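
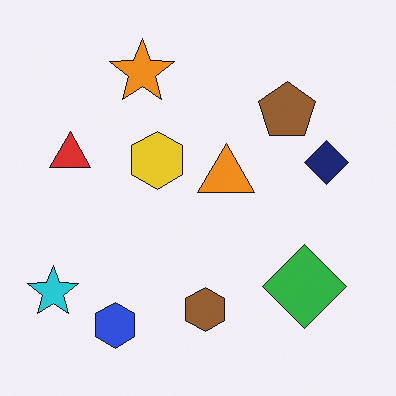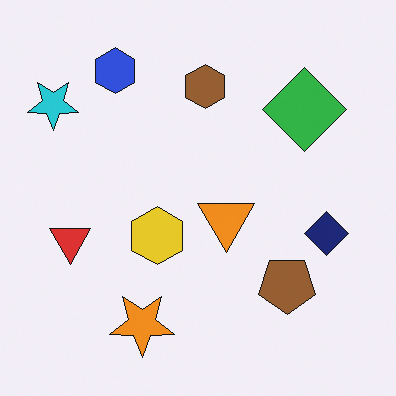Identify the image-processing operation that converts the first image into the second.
The image was flipped vertically (top ↔ bottom).

The blue hexagon is in the bottom-left of the first image and the top-left of the second — shapes on opposite sides of the horizontal midline have swapped in a mirror flip.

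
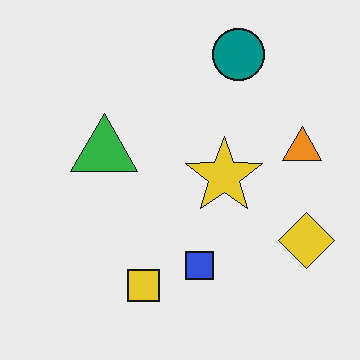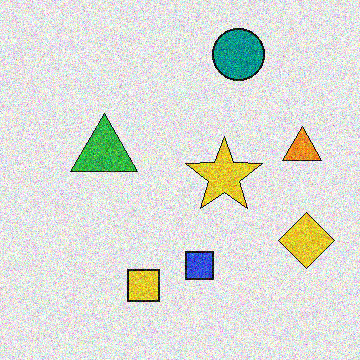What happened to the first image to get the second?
Degraded with a thick layer of grain.

Random speckle covers the whole image, including the flat background.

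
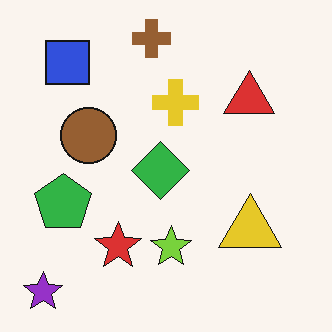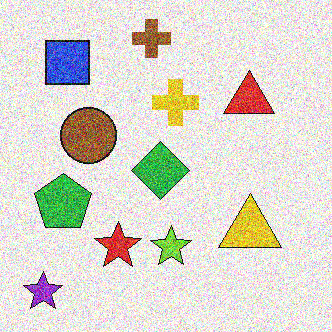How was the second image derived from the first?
Degraded with heavy additive noise.

Random speckle covers the whole image, including the flat background.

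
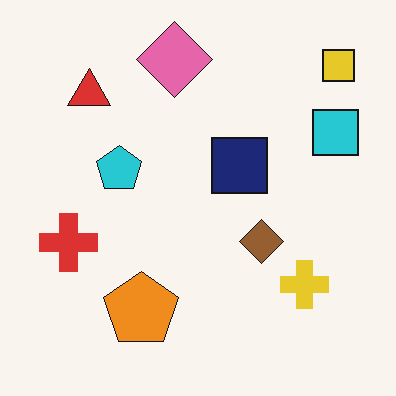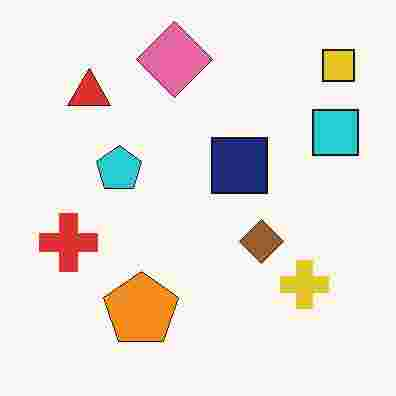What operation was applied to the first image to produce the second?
Heavily JPEG-compressed with obvious blocking artifacts.

Blocky 8×8 compression artifacts appear around shape edges and the flat background shows ringing — characteristic JPEG degradation.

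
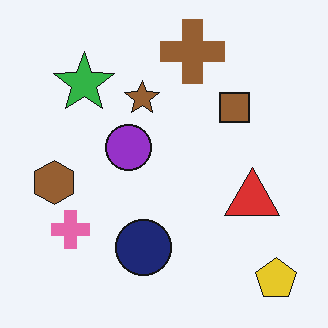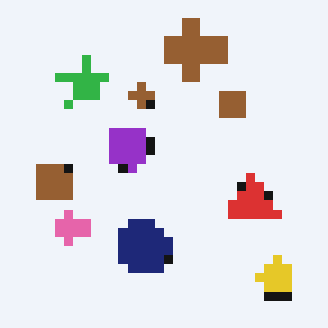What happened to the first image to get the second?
The image was coarsely pixelated.

Shapes are reduced to large square blocks; fine edges and outlines are lost — a downscale-then-upscale (mosaic) effect.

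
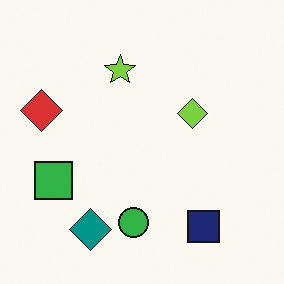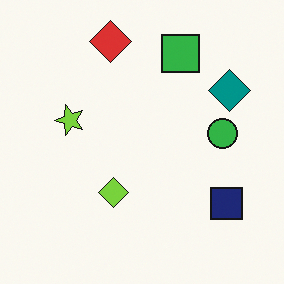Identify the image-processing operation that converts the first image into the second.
The transformation is: transposed (reflected across the top-left ↔ bottom-right diagonal).

Shapes have swapped their row and column positions — what was in the top-right is now in the bottom-left — a diagonal reflection.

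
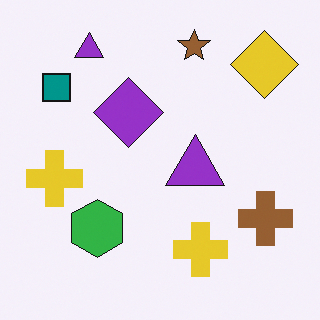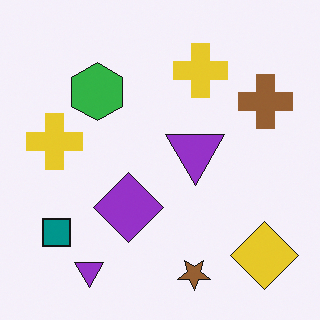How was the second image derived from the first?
The transformation is: flipped vertically (top ↔ bottom).

The brown star is in the top of the first image and the bottom of the second — shapes on opposite sides of the horizontal midline have swapped in a mirror flip.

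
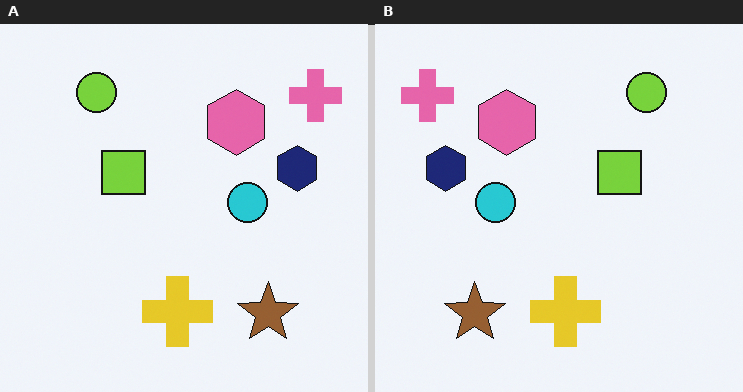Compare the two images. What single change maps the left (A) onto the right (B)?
This is the original image flipped horizontally (left ↔ right).

The pink cross is in the top-right of the left (A) image and the top-left of the right (B) — shapes on opposite sides of the vertical midline have swapped in a mirror flip.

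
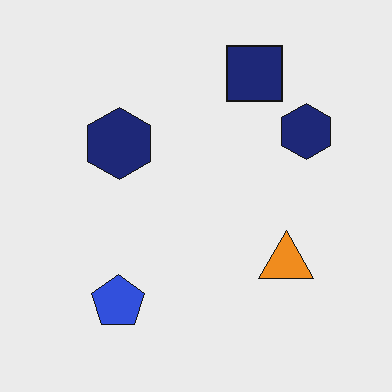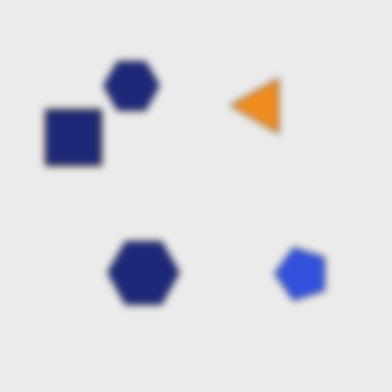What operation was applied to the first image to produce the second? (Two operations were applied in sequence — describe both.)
This is the original image rotated 90° counter-clockwise, then noticeably gaussian-blurred.

The navy square sits in the top of the first image and the left of the second — consistent with a whole-image 90° counter-clockwise rotation. Shape edges and outlines are uniformly softened across the whole image.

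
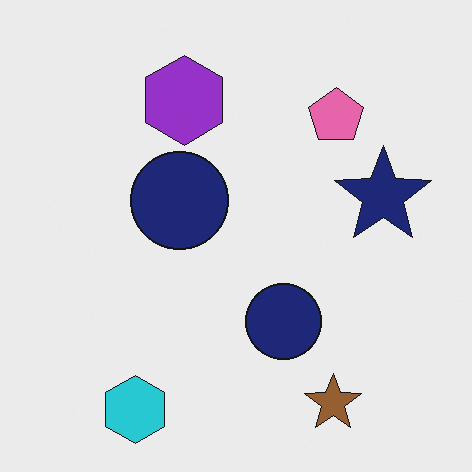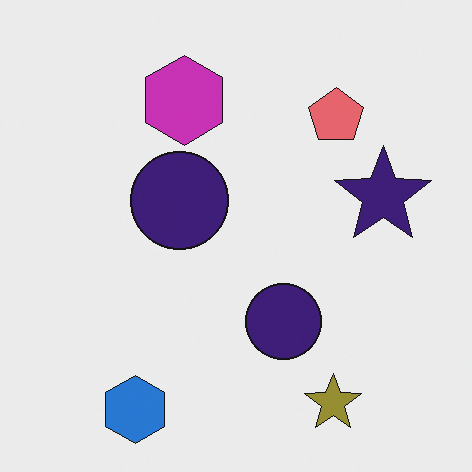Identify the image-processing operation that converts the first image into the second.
The image was hue-shifted slightly.

Every shape's color has rotated by the same amount around the hue wheel — a uniform hue shift.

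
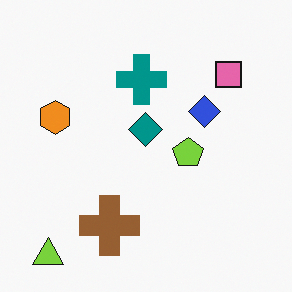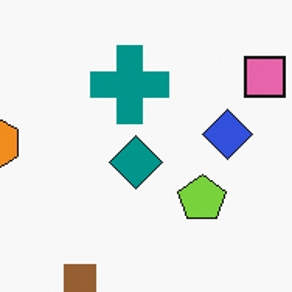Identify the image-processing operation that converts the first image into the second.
The second image is the first cropped to a modestly smaller region and rescaled.

The visible shapes are larger and the field of view is narrower; shapes near the original edges may be partly or wholly outside the frame — a crop-and-rescale.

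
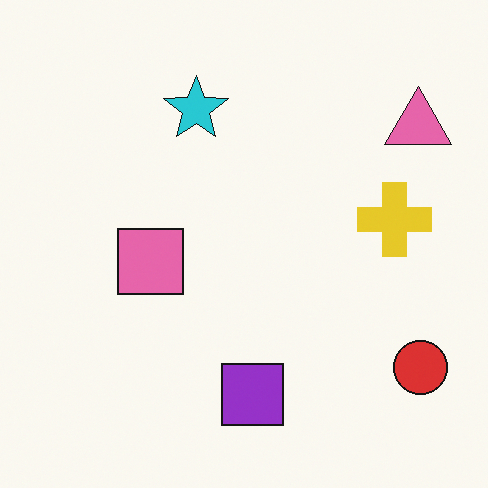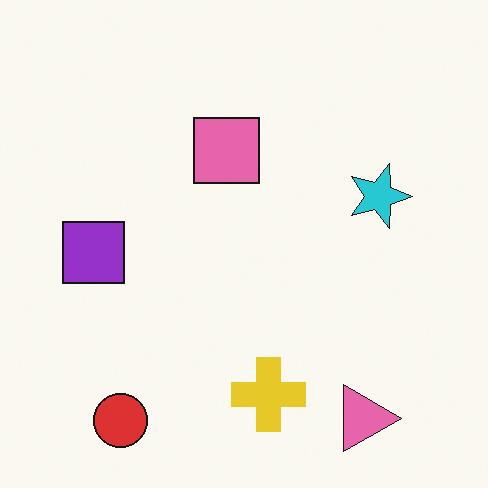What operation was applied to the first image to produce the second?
Rotated 90° clockwise.

The red circle sits in the bottom-right of the first image and the bottom-left of the second — consistent with a whole-image 90° clockwise rotation.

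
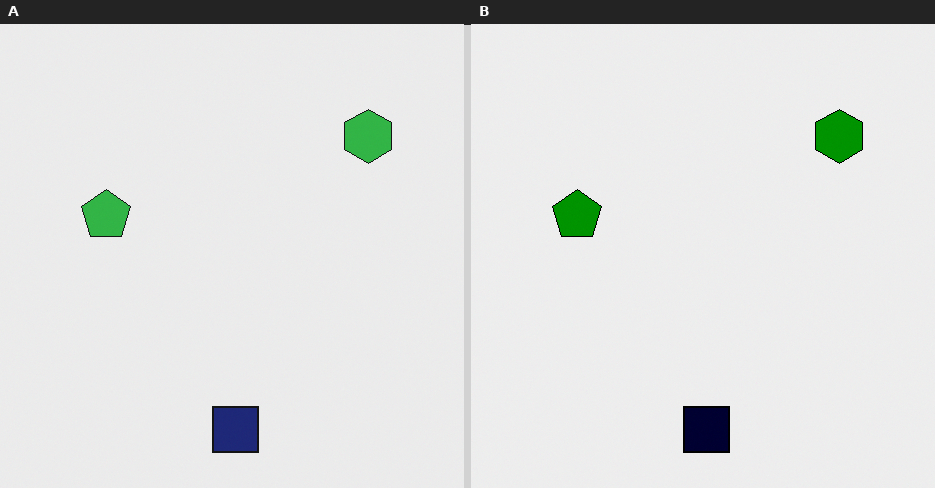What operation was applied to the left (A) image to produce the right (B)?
The right (B) image is the left (A) boosted in contrast.

Tones are pushed away from mid-grey across the whole image — a global contrast change.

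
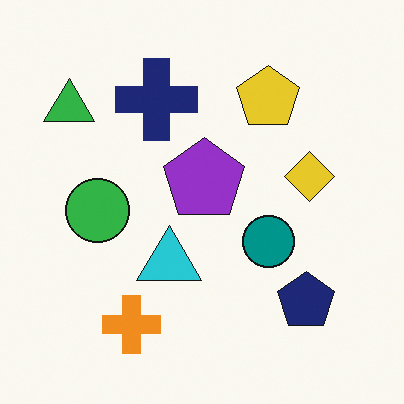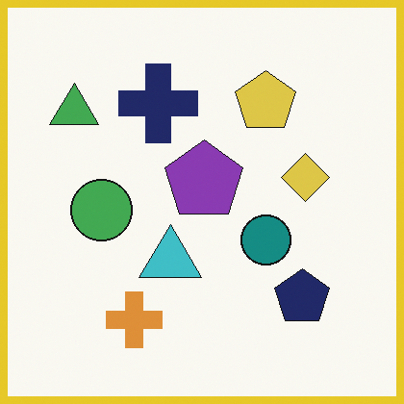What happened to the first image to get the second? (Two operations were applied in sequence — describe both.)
The second image is the first slightly desaturated, then framed with a yellow border.

All colors are more muted and greyish — a global saturation change. A solid yellow frame runs around the edge of the second image, with the content slightly shrunk inside it.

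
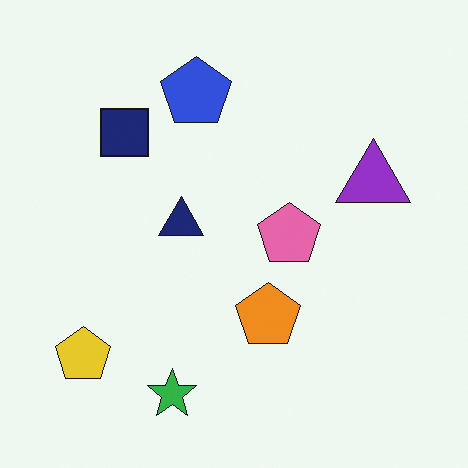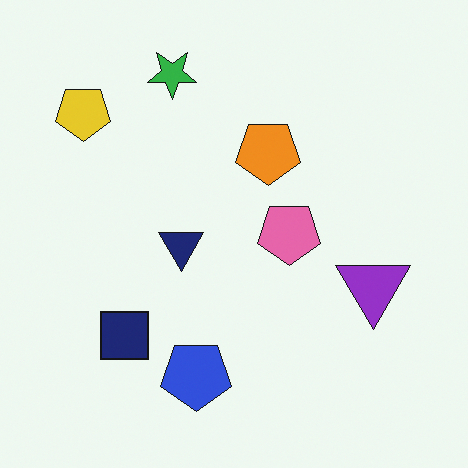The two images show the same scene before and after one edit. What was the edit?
The second image is the first flipped vertically (top ↔ bottom).

The green star is in the bottom of the first image and the top of the second — shapes on opposite sides of the horizontal midline have swapped in a mirror flip.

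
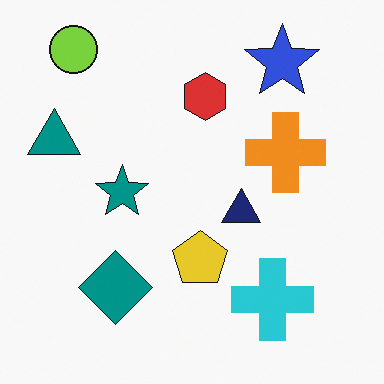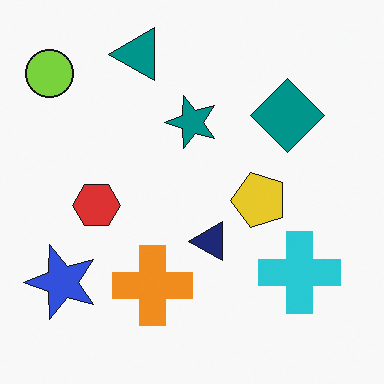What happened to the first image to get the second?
The transformation is: transposed (reflected across the top-left ↔ bottom-right diagonal).

Shapes have swapped their row and column positions — what was in the top-right is now in the bottom-left — a diagonal reflection.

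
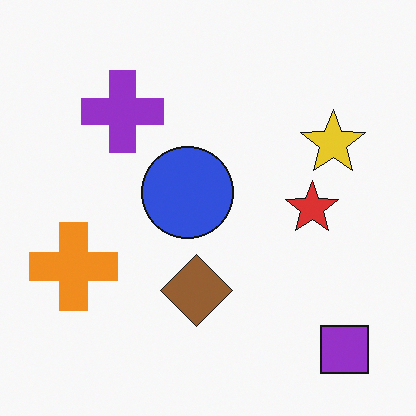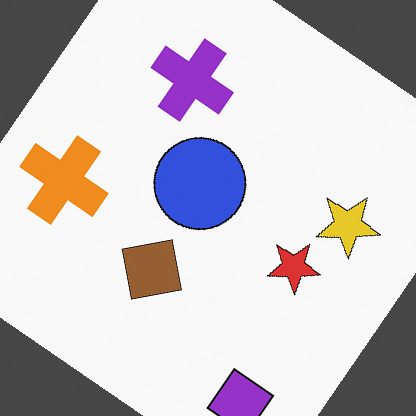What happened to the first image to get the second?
The transformation is: rotated clockwise by a large amount — several tens of degrees.

Every shape is tilted by the same angle and the image corners show triangular fill wedges — a whole-image rotation by a non-right angle.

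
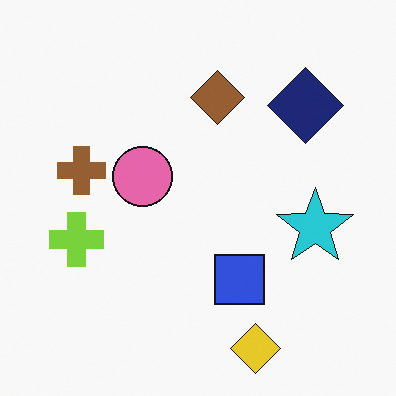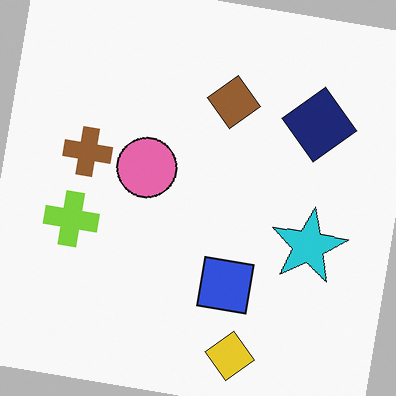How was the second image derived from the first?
It was rotated clockwise by a few degrees.

Every shape is tilted by the same angle and the image corners show triangular fill wedges — a whole-image rotation by a non-right angle.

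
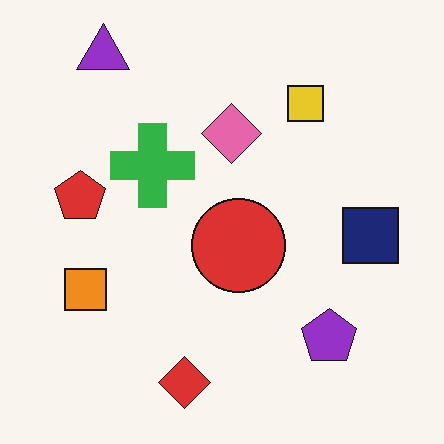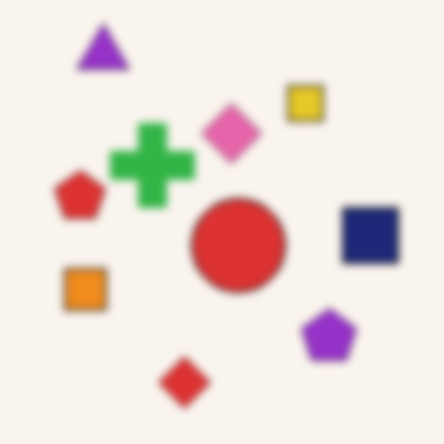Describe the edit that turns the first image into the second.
It was noticeably gaussian-blurred.

Shape edges and outlines are uniformly softened across the whole image.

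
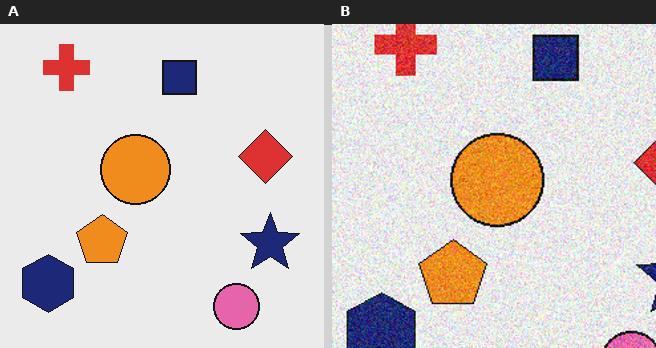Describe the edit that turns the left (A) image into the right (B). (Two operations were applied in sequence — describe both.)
It was degraded with moderate additive noise, then cropped to a modestly smaller region and rescaled.

Random speckle covers the whole image, including the flat background. The visible shapes are larger and the field of view is narrower; shapes near the original edges may be partly or wholly outside the frame — a crop-and-rescale.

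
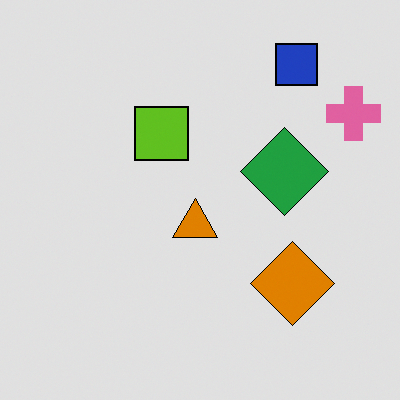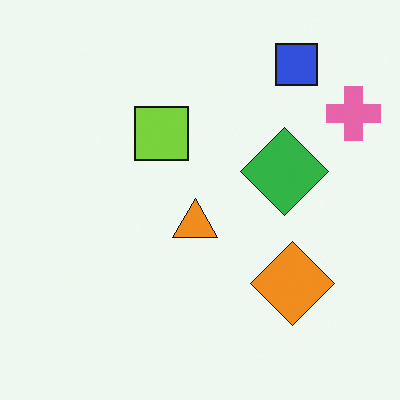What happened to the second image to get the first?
This is the original image posterized to a reduced palette.

Each flat color has snapped to a coarser quantized level — most visibly, the near-white background has dropped to a flat grey.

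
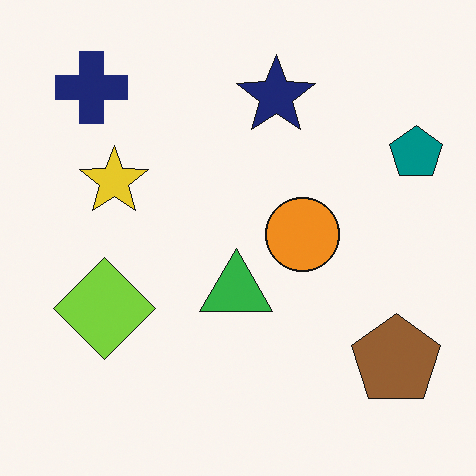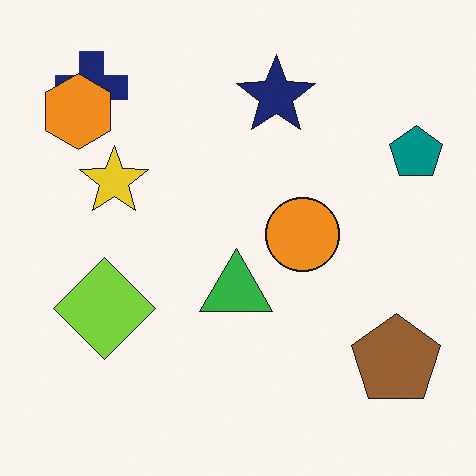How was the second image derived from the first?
This is the original image overlaid with an additional orange hexagon.

An orange hexagon appears in the second image that is absent from the first.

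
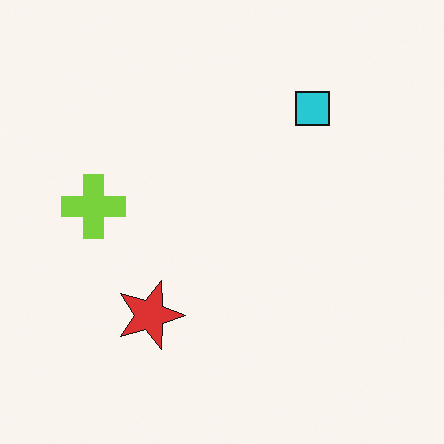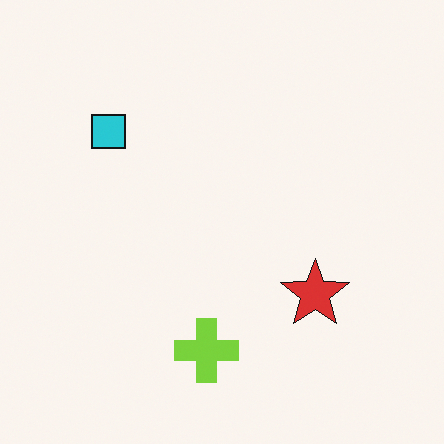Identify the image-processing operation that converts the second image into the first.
Rotated 90° clockwise.

The cyan square sits in the top-left of the second image and the top-right of the first — consistent with a whole-image 90° clockwise rotation.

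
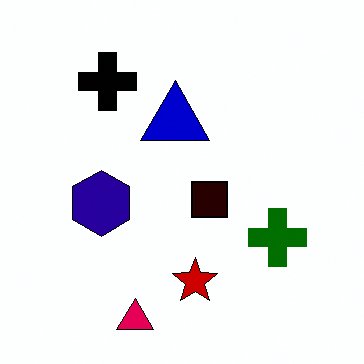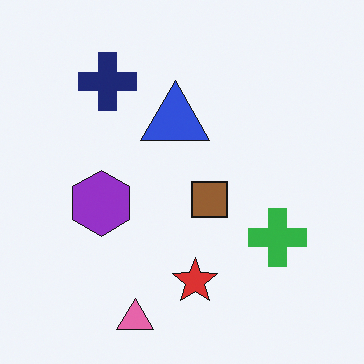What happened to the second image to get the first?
Given much higher contrast.

Tones are pushed away from mid-grey across the whole image — a global contrast change.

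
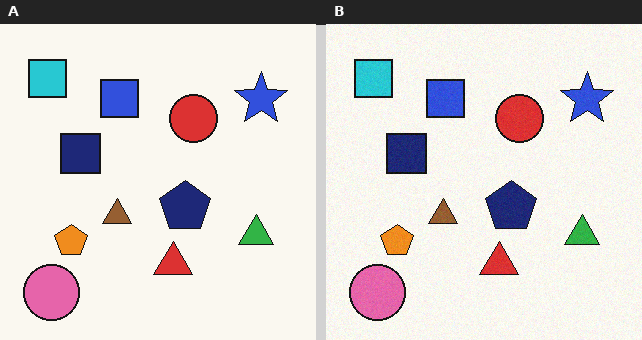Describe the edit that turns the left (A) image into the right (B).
The right (B) image is the left (A) degraded with light additive noise.

Random speckle covers the whole image, including the flat background.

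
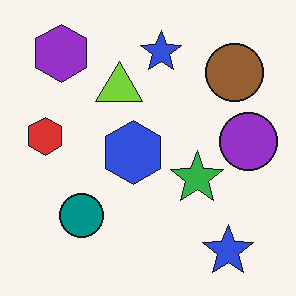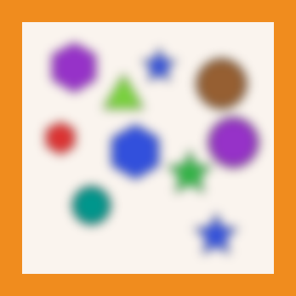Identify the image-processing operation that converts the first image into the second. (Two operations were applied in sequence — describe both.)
This is the original image heavily blurred, then framed with a orange border.

Shape edges and outlines are uniformly softened across the whole image. A solid orange frame runs around the edge of the second image, with the content slightly shrunk inside it.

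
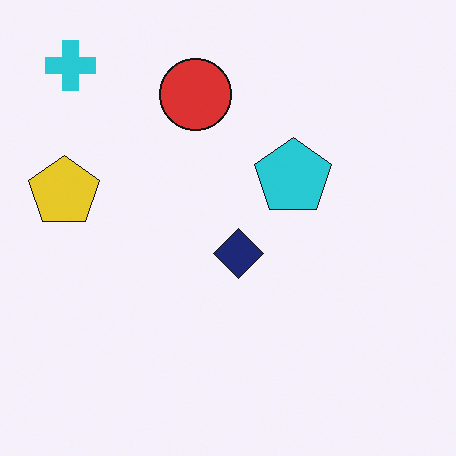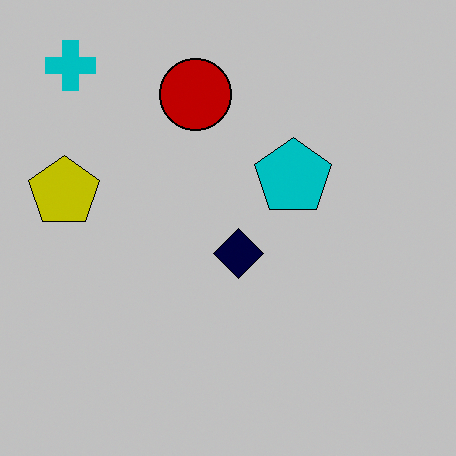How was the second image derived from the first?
The transformation is: heavily posterized to just a handful of flat colors.

Each flat color has snapped to a coarser quantized level — most visibly, the near-white background has dropped to a flat grey.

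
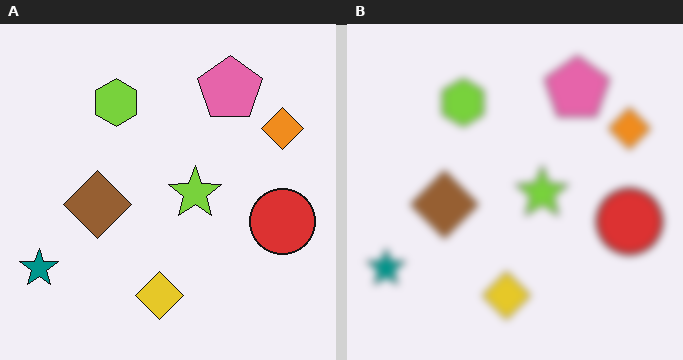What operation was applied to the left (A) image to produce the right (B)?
This is the original image moderately blurred.

Shape edges and outlines are uniformly softened across the whole image.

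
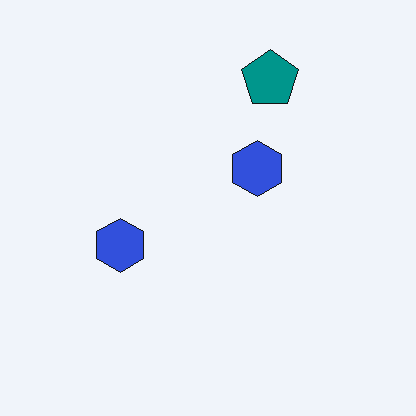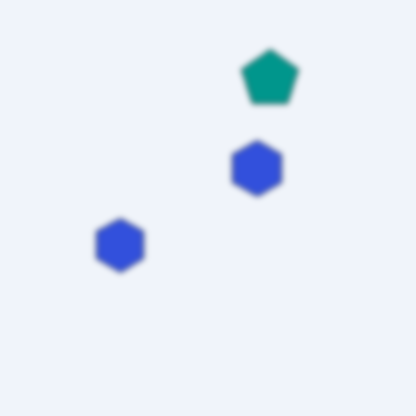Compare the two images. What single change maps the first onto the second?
The second image is the first moderately blurred.

Shape edges and outlines are uniformly softened across the whole image.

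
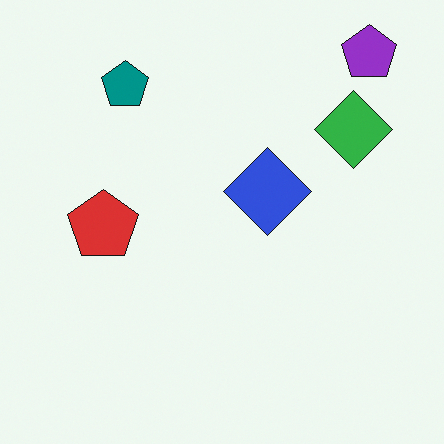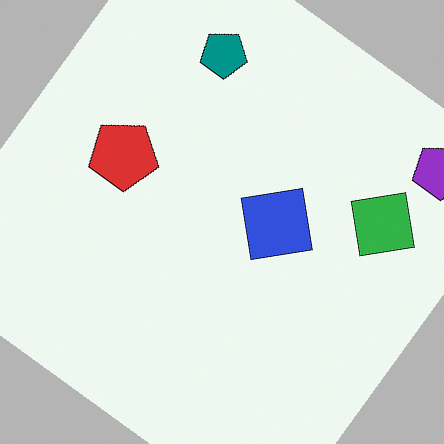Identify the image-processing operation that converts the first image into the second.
This is the original image rotated clockwise by a large amount — several tens of degrees.

Every shape is tilted by the same angle and the image corners show triangular fill wedges — a whole-image rotation by a non-right angle.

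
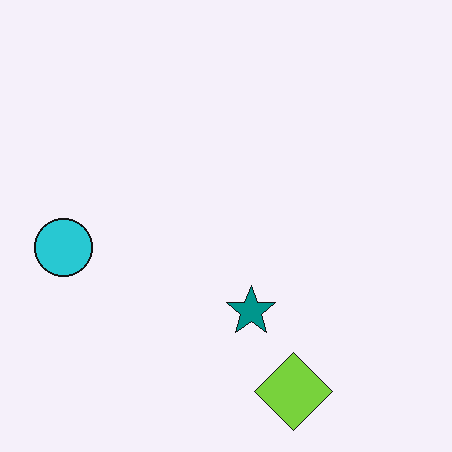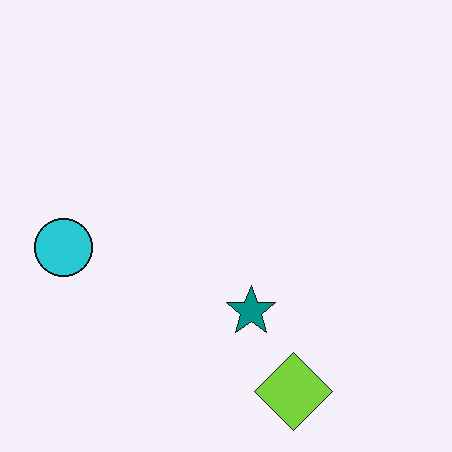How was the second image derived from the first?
This is the original image given moderate JPEG compression.

Blocky 8×8 compression artifacts appear around shape edges and the flat background shows ringing — characteristic JPEG degradation.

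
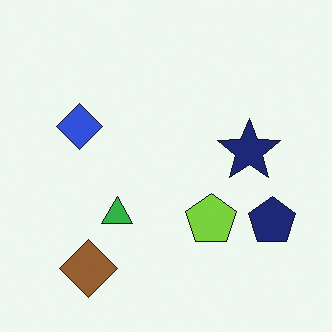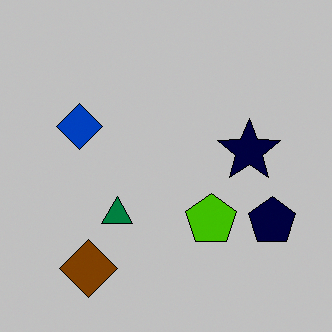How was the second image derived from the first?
The image was aggressively posterized.

Each flat color has snapped to a coarser quantized level — most visibly, the near-white background has dropped to a flat grey.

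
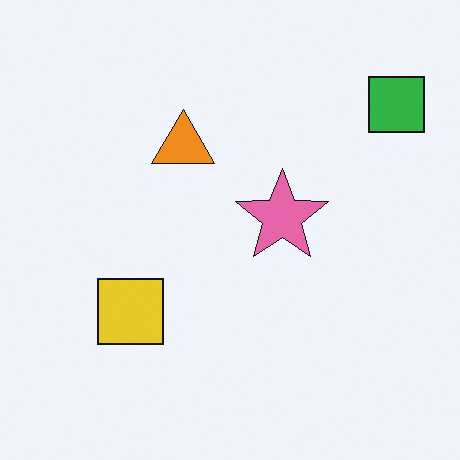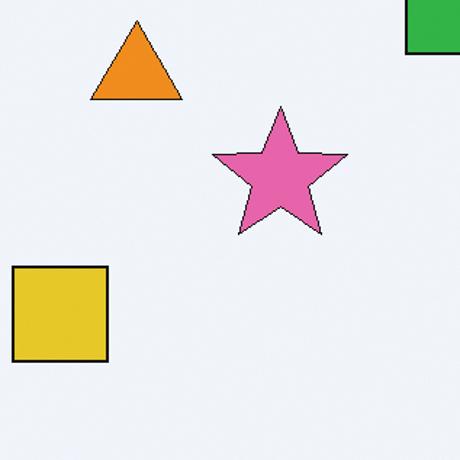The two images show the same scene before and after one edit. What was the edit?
This is the original image cropped to a modestly smaller region and rescaled.

The visible shapes are larger and the field of view is narrower; shapes near the original edges may be partly or wholly outside the frame — a crop-and-rescale.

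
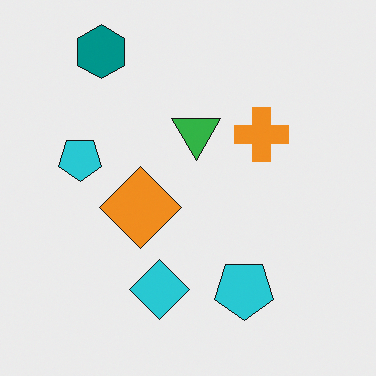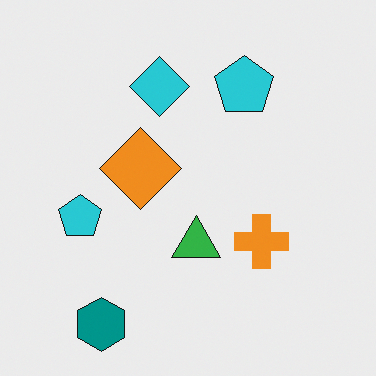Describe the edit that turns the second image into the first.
The first image is the second flipped vertically (top ↔ bottom).

The teal hexagon is in the bottom-left of the second image and the top-left of the first — shapes on opposite sides of the horizontal midline have swapped in a mirror flip.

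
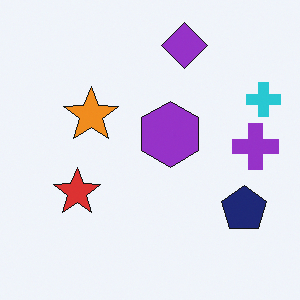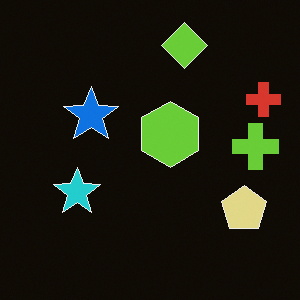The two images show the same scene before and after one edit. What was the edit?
It was color-inverted (negative).

The light background has become dark and every shape's color is its complement — a photographic negative.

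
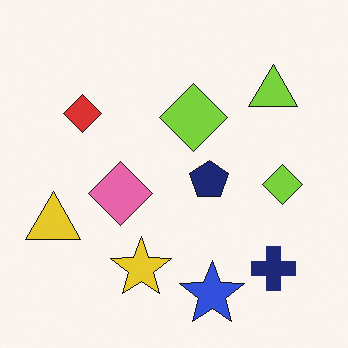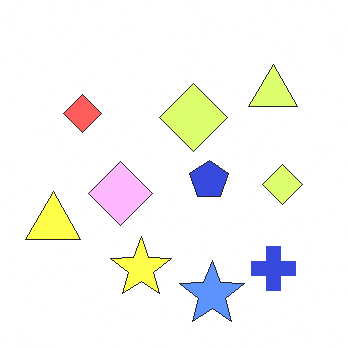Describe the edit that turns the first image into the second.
Substantially brightened.

Every pixel — background and shapes alike — is uniformly brightened.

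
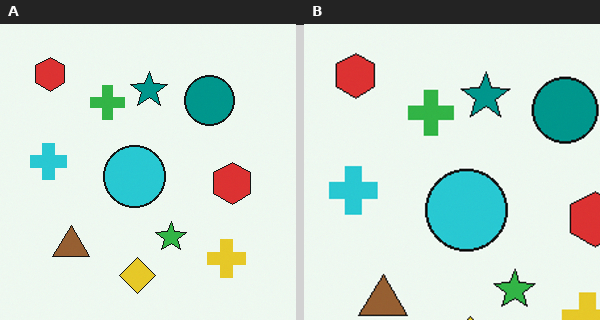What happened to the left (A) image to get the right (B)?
This is the original image cropped slightly and scaled back up.

The visible shapes are larger and the field of view is narrower; shapes near the original edges may be partly or wholly outside the frame — a crop-and-rescale.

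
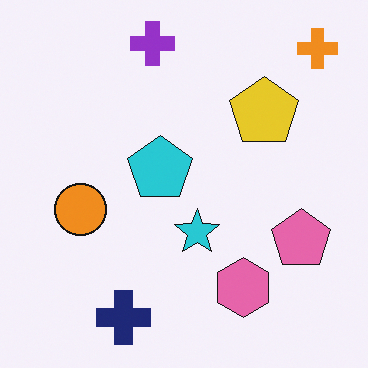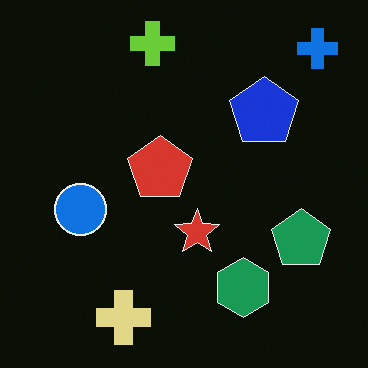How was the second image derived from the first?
The image was color-inverted (negative).

The light background has become dark and every shape's color is its complement — a photographic negative.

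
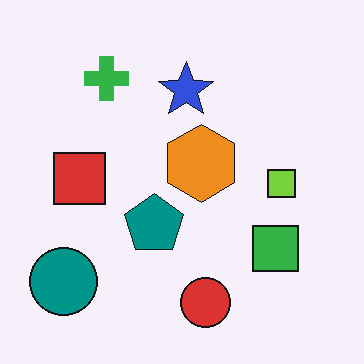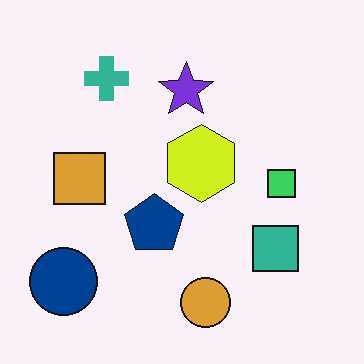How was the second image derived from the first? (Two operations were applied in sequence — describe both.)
The image was hue-shifted by a small amount, then JPEG-compressed with visible artifacts.

Every shape's color has rotated by the same amount around the hue wheel — a uniform hue shift. Blocky 8×8 compression artifacts appear around shape edges and the flat background shows ringing — characteristic JPEG degradation.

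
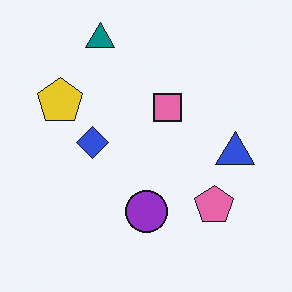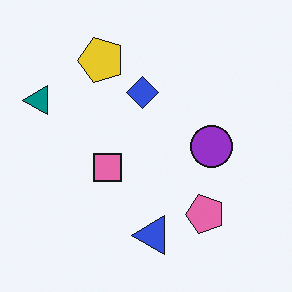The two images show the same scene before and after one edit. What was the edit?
The image was transposed (reflected across the top-left ↔ bottom-right diagonal).

Shapes have swapped their row and column positions — what was in the top-right is now in the bottom-left — a diagonal reflection.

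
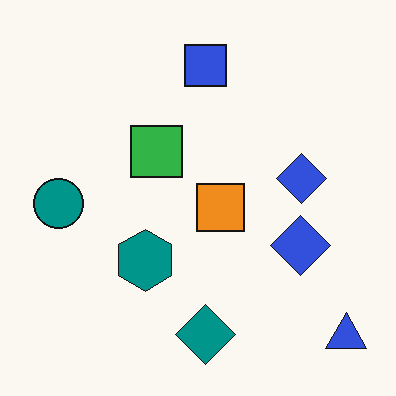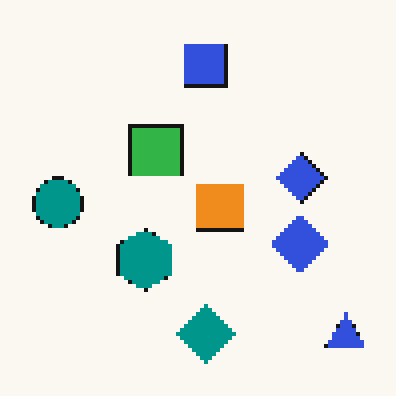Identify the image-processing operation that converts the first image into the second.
The transformation is: lightly pixelated (a mild mosaic effect).

Shapes are reduced to large square blocks; fine edges and outlines are lost — a downscale-then-upscale (mosaic) effect.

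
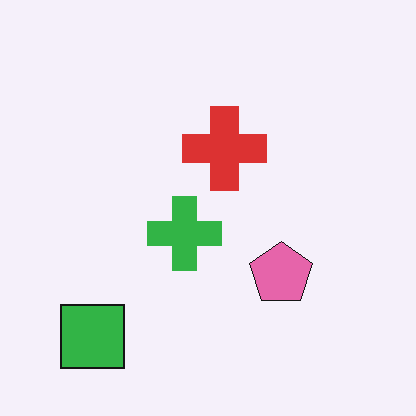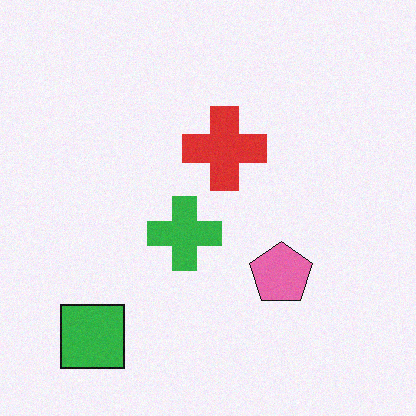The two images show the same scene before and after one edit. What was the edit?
The transformation is: degraded with light additive noise.

Random speckle covers the whole image, including the flat background.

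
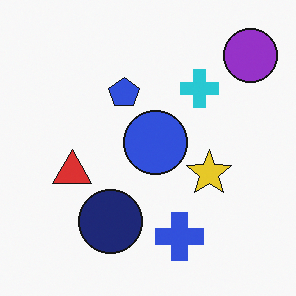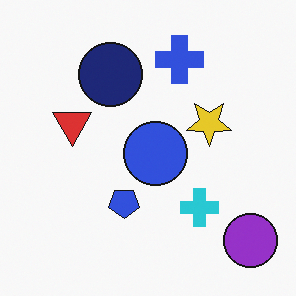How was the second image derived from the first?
Flipped vertically (top ↔ bottom).

The purple circle is in the top-right of the first image and the bottom-right of the second — shapes on opposite sides of the horizontal midline have swapped in a mirror flip.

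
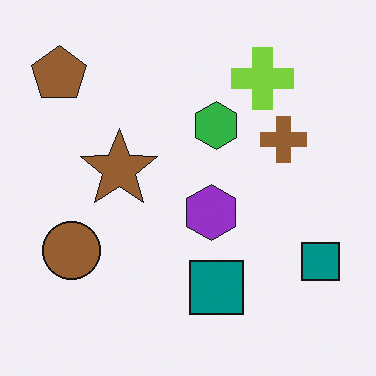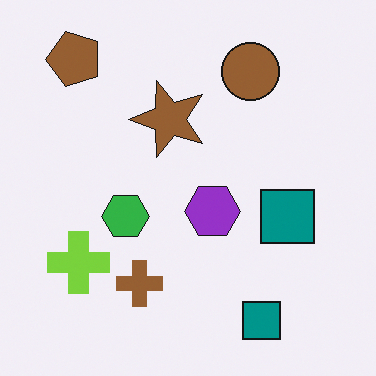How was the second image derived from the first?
Transposed (reflected across the top-left ↔ bottom-right diagonal).

Shapes have swapped their row and column positions — what was in the top-right is now in the bottom-left — a diagonal reflection.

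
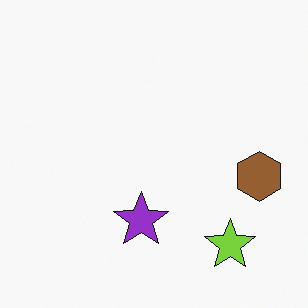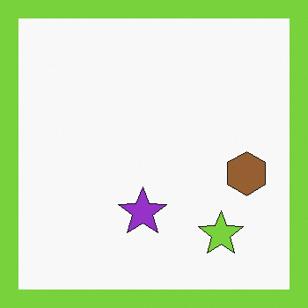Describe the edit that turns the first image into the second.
The image was framed with a lime border.

A solid lime frame runs around the edge of the second image, with the content slightly shrunk inside it.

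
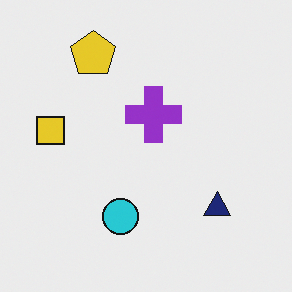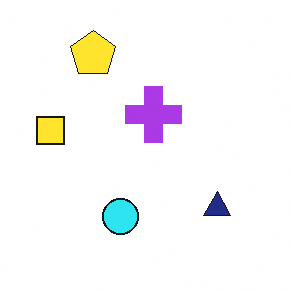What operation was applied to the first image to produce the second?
Slightly brightened.

Every pixel — background and shapes alike — is uniformly brightened.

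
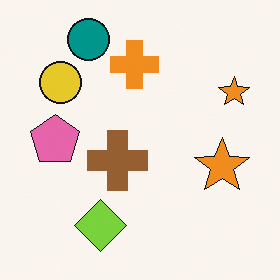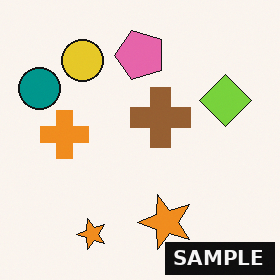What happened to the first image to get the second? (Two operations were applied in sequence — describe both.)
This is the original image transposed (reflected across the top-left ↔ bottom-right diagonal), then watermarked with the text "SAMPLE" in the lower-right corner.

Shapes have swapped their row and column positions — what was in the top-right is now in the bottom-left — a diagonal reflection. A dark label reading "SAMPLE" appears in the lower-right corner.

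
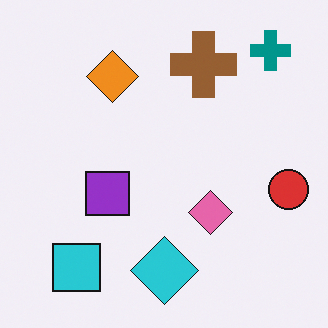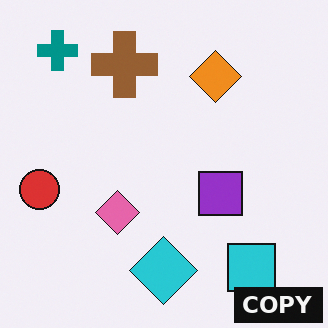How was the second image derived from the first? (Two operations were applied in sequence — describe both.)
The transformation is: flipped horizontally (left ↔ right), then watermarked with the text "COPY" in the lower-right corner.

The red circle is in the right of the first image and the left of the second — shapes on opposite sides of the vertical midline have swapped in a mirror flip. A dark label reading "COPY" appears in the lower-right corner.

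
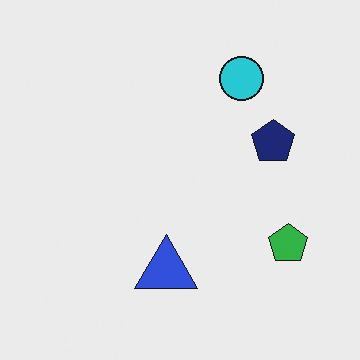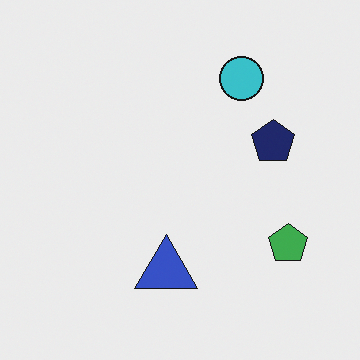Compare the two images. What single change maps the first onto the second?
Slightly desaturated.

All colors are more muted and greyish — a global saturation change.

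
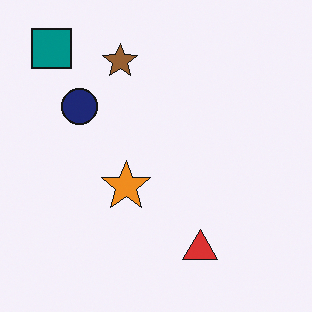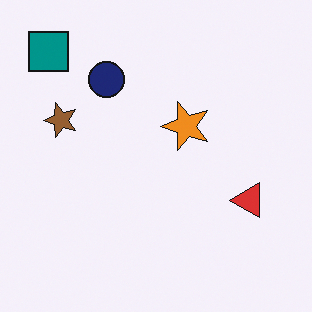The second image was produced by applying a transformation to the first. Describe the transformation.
The transformation is: transposed (reflected across the top-left ↔ bottom-right diagonal).

Shapes have swapped their row and column positions — what was in the top-right is now in the bottom-left — a diagonal reflection.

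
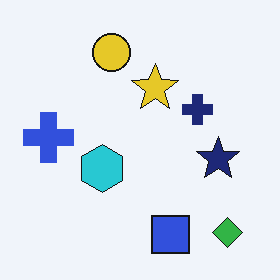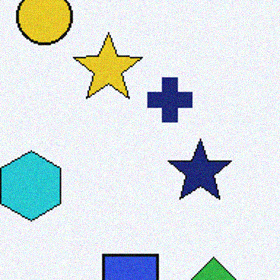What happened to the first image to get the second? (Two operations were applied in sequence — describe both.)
This is the original image cropped to a modestly smaller region and rescaled, then degraded with subtle gaussian noise.

The visible shapes are larger and the field of view is narrower; shapes near the original edges may be partly or wholly outside the frame — a crop-and-rescale. Random speckle covers the whole image, including the flat background.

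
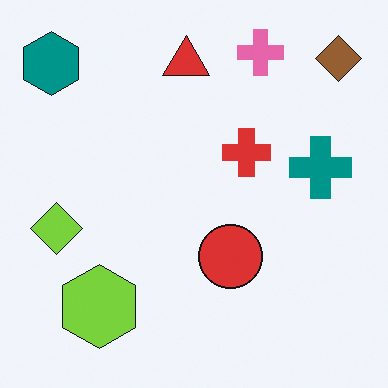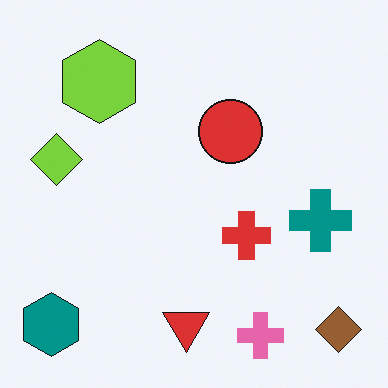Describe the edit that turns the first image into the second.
It was flipped vertically (top ↔ bottom).

The pink cross is in the top-right of the first image and the bottom-right of the second — shapes on opposite sides of the horizontal midline have swapped in a mirror flip.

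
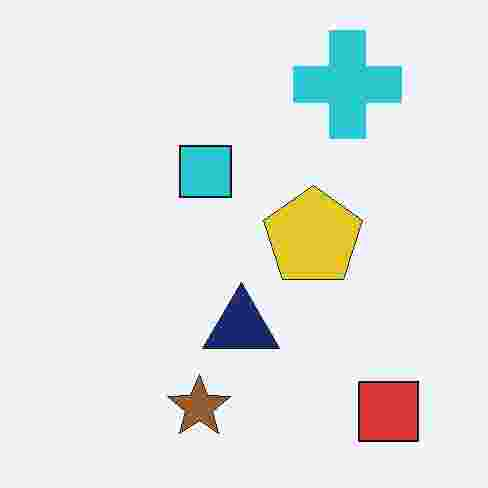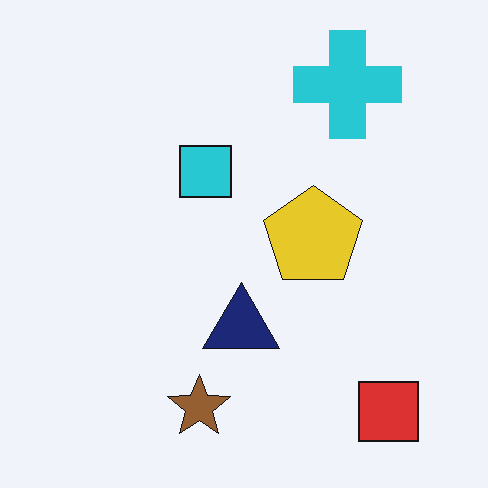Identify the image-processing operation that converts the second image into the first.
The transformation is: degraded with heavy JPEG compression.

Blocky 8×8 compression artifacts appear around shape edges and the flat background shows ringing — characteristic JPEG degradation.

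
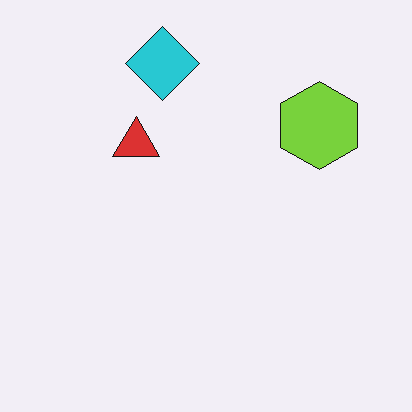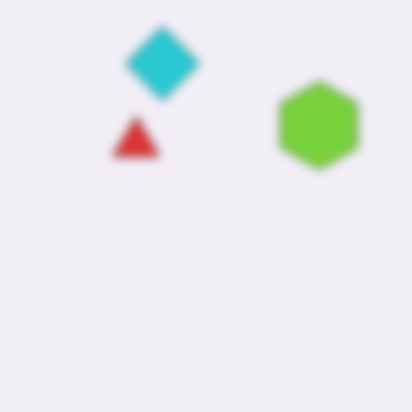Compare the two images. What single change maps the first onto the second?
The second image is the first heavily blurred.

Shape edges and outlines are uniformly softened across the whole image.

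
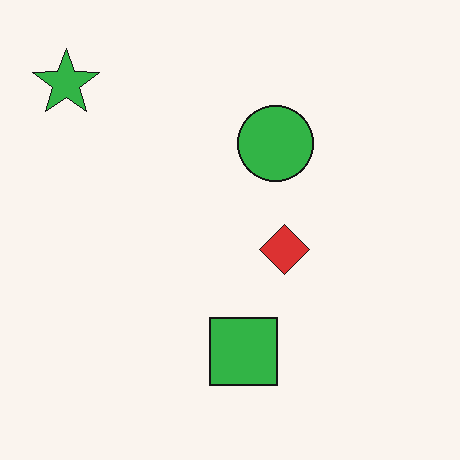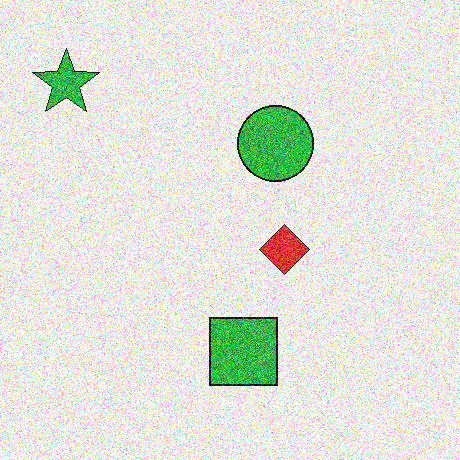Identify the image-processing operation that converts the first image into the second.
This is the original image degraded with heavy additive noise.

Random speckle covers the whole image, including the flat background.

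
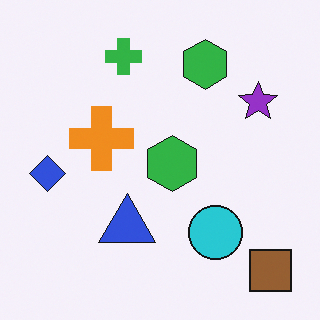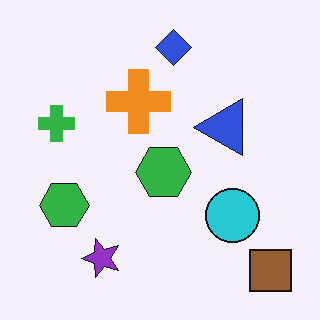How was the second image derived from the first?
This is the original image transposed (reflected across the top-left ↔ bottom-right diagonal).

Shapes have swapped their row and column positions — what was in the top-right is now in the bottom-left — a diagonal reflection.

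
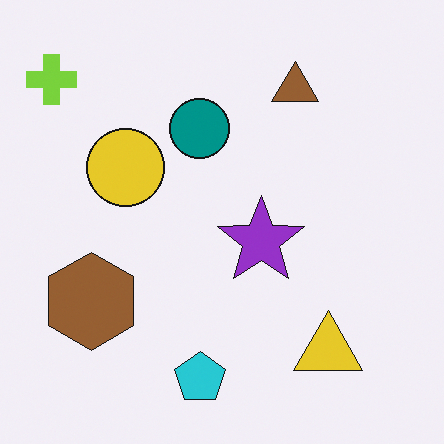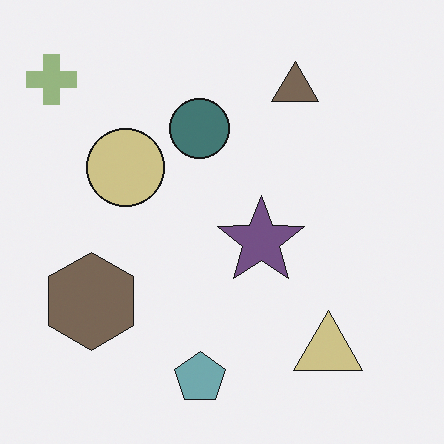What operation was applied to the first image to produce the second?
The second image is the first heavily desaturated.

All colors are more muted and greyish — a global saturation change.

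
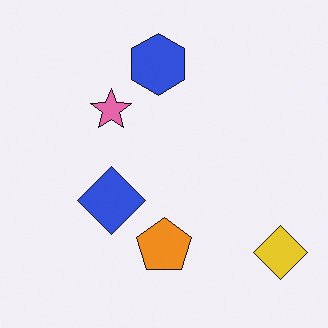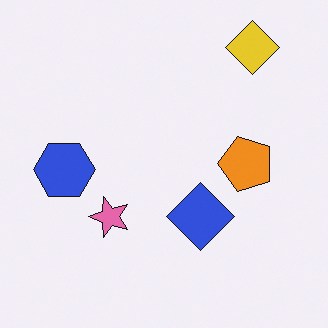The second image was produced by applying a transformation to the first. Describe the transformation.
The second image is the first rotated 90° counter-clockwise.

The yellow diamond sits in the bottom-right of the first image and the top-right of the second — consistent with a whole-image 90° counter-clockwise rotation.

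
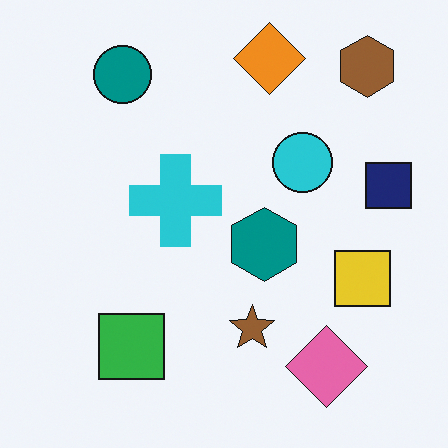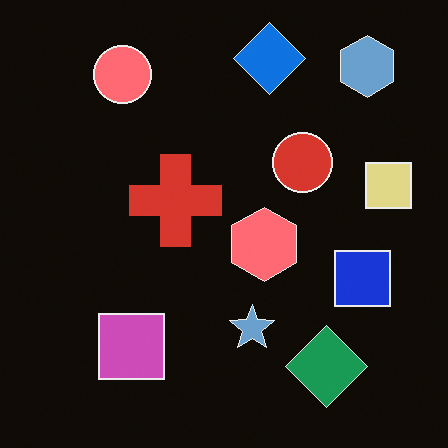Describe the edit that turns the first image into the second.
The image was color-inverted (negative).

The light background has become dark and every shape's color is its complement — a photographic negative.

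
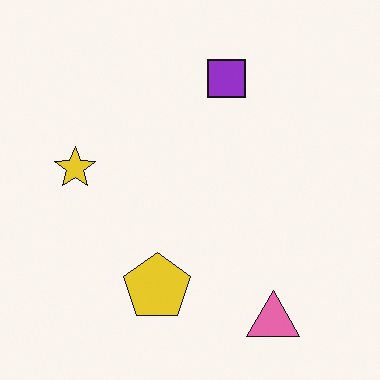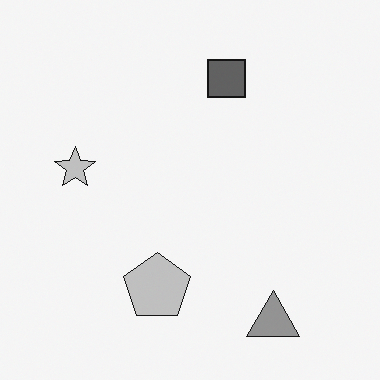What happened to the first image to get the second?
The transformation is: converted to grayscale.

All color is removed — every shape is now a shade of grey.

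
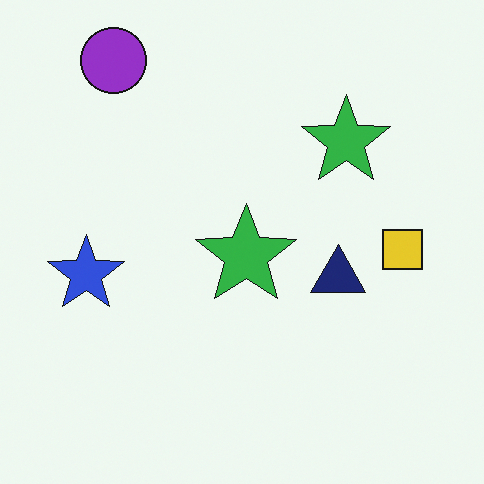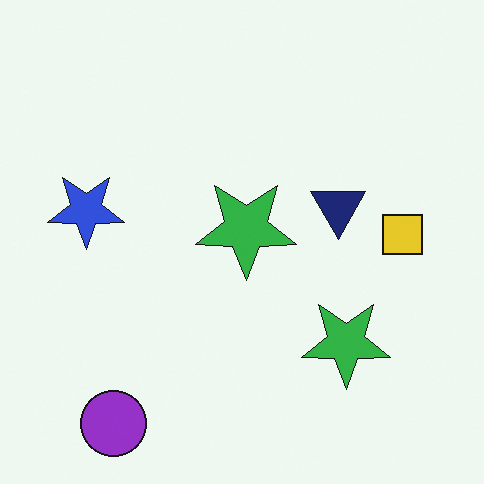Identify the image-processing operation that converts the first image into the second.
This is the original image flipped vertically (top ↔ bottom).

The purple circle is in the top-left of the first image and the bottom-left of the second — shapes on opposite sides of the horizontal midline have swapped in a mirror flip.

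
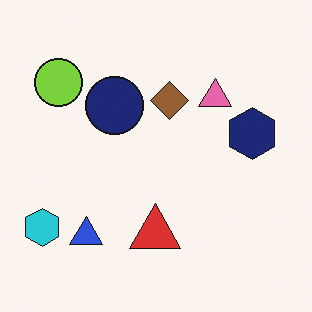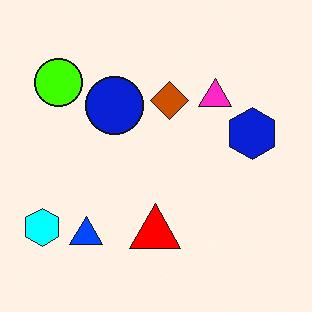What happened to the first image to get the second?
This is the original image made much more vivid (saturation change).

All colors are more vivid — a global saturation change.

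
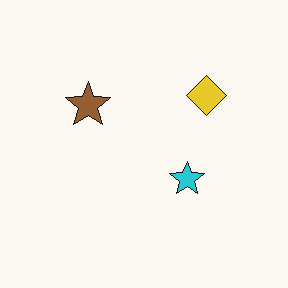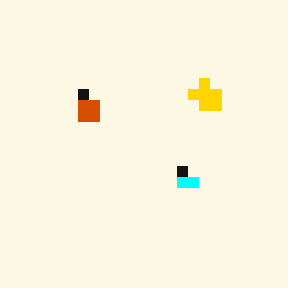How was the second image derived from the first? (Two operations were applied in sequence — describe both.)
It was heavily oversaturated, then coarsely pixelated.

All colors are more vivid — a global saturation change. Shapes are reduced to large square blocks; fine edges and outlines are lost — a downscale-then-upscale (mosaic) effect.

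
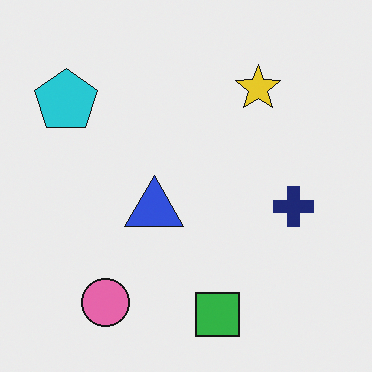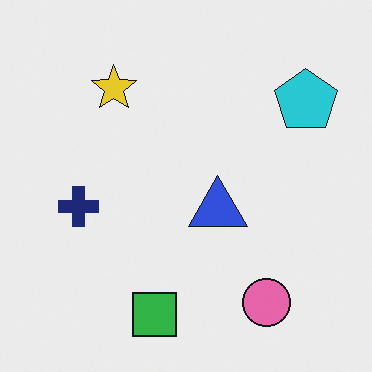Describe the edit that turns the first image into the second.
The image was flipped horizontally (left ↔ right).

The cyan pentagon is in the top-left of the first image and the top-right of the second — shapes on opposite sides of the vertical midline have swapped in a mirror flip.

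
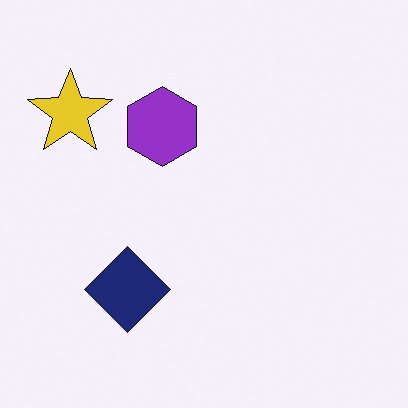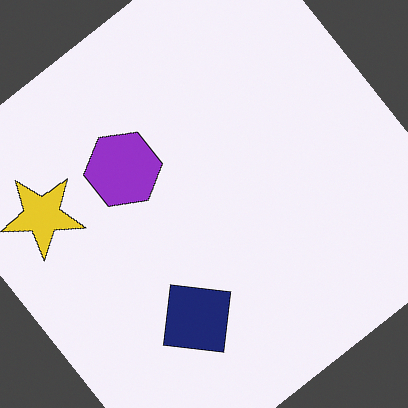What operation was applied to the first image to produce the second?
It was rotated counter-clockwise by a large amount — several tens of degrees.

Every shape is tilted by the same angle and the image corners show triangular fill wedges — a whole-image rotation by a non-right angle.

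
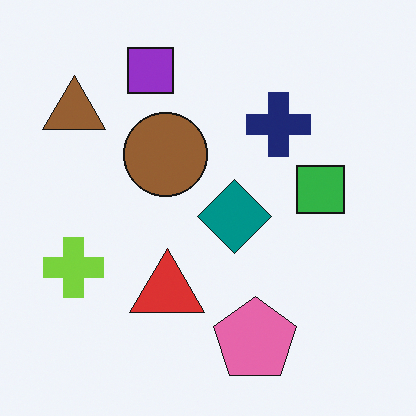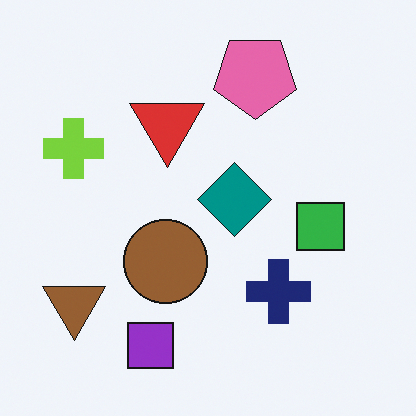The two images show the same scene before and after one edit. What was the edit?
It was flipped vertically (top ↔ bottom).

The purple square is in the top of the first image and the bottom of the second — shapes on opposite sides of the horizontal midline have swapped in a mirror flip.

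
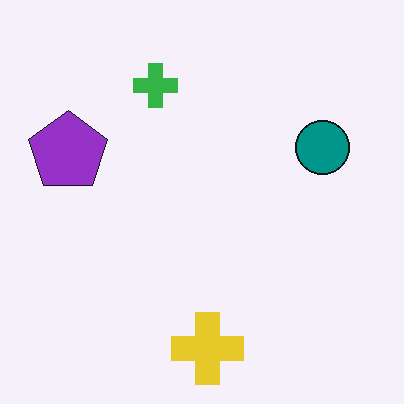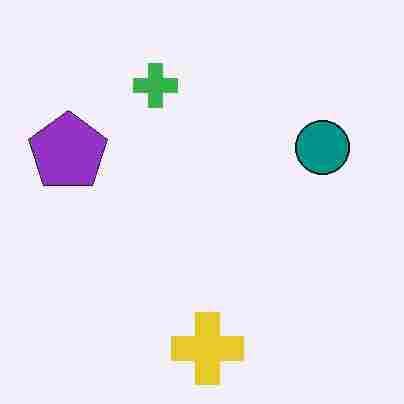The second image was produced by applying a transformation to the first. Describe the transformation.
The transformation is: degraded with heavy JPEG compression.

Blocky 8×8 compression artifacts appear around shape edges and the flat background shows ringing — characteristic JPEG degradation.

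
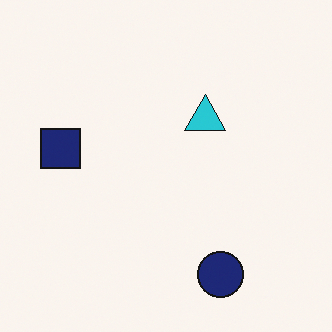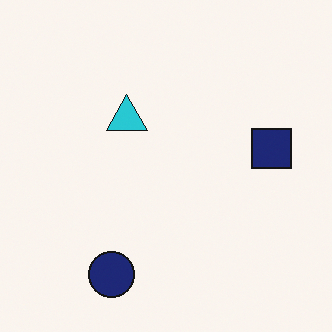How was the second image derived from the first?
The image was flipped horizontally (left ↔ right).

The navy square is in the left of the first image and the right of the second — shapes on opposite sides of the vertical midline have swapped in a mirror flip.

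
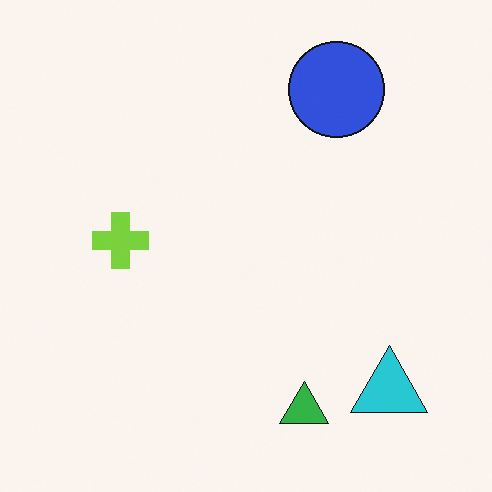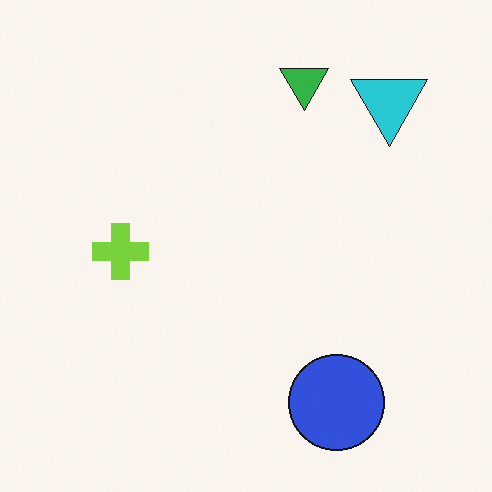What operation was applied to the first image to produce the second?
This is the original image flipped vertically (top ↔ bottom).

The green triangle is in the bottom of the first image and the top of the second — shapes on opposite sides of the horizontal midline have swapped in a mirror flip.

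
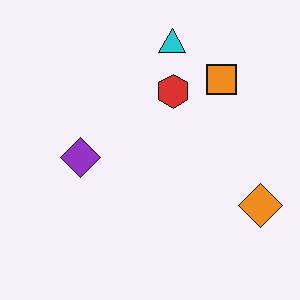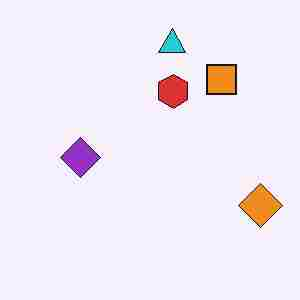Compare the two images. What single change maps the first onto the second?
Heavily JPEG-compressed with obvious blocking artifacts.

Blocky 8×8 compression artifacts appear around shape edges and the flat background shows ringing — characteristic JPEG degradation.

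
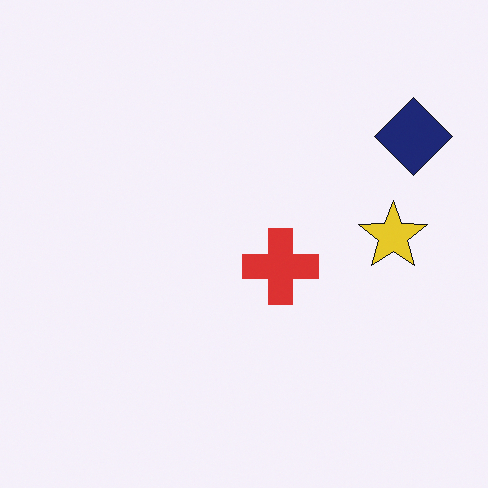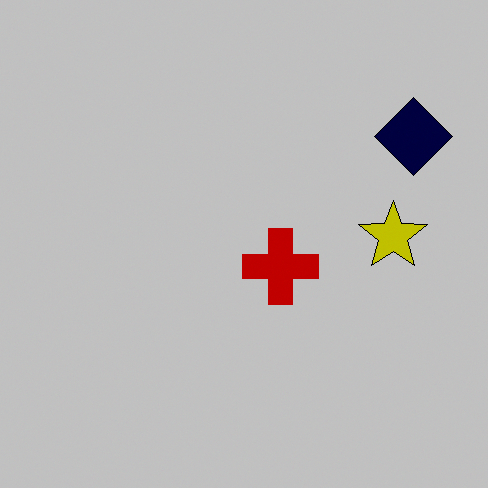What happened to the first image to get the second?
The image was aggressively posterized.

Each flat color has snapped to a coarser quantized level — most visibly, the near-white background has dropped to a flat grey.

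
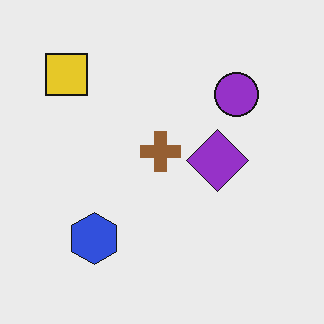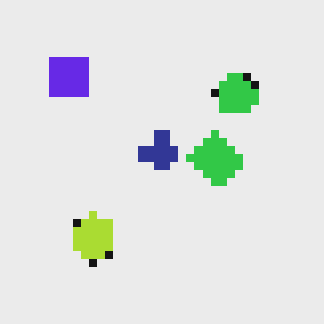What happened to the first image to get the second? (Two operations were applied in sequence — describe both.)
Hue-shifted through roughly half the color wheel, then moderately pixelated.

Every shape's color has rotated by the same amount around the hue wheel — a uniform hue shift. Shapes are reduced to large square blocks; fine edges and outlines are lost — a downscale-then-upscale (mosaic) effect.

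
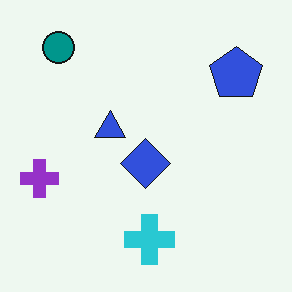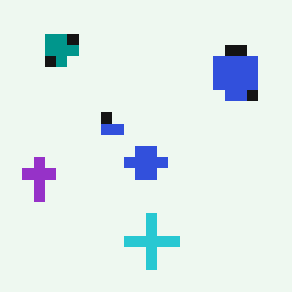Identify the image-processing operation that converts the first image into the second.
The image was coarsely pixelated.

Shapes are reduced to large square blocks; fine edges and outlines are lost — a downscale-then-upscale (mosaic) effect.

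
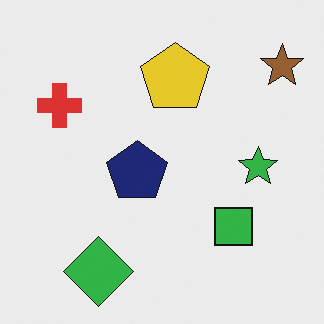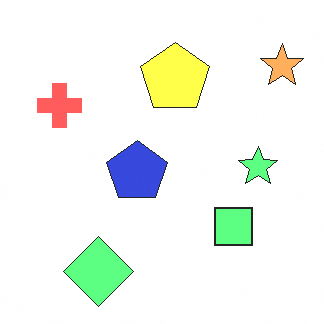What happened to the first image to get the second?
Noticeably brightened.

Every pixel — background and shapes alike — is uniformly brightened.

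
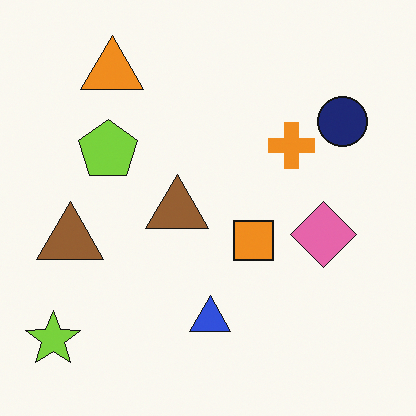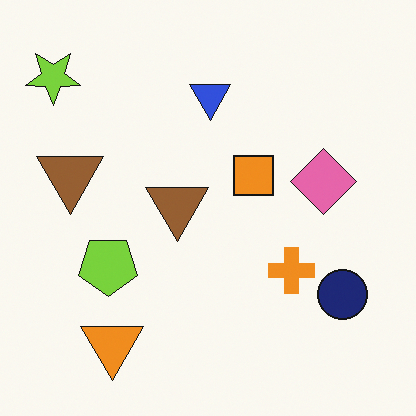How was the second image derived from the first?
It was flipped vertically (top ↔ bottom).

The orange triangle is in the top-left of the first image and the bottom-left of the second — shapes on opposite sides of the horizontal midline have swapped in a mirror flip.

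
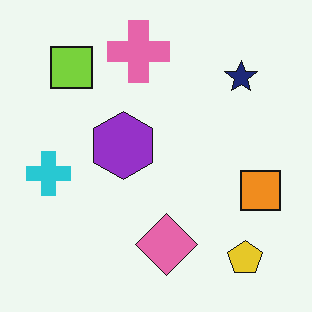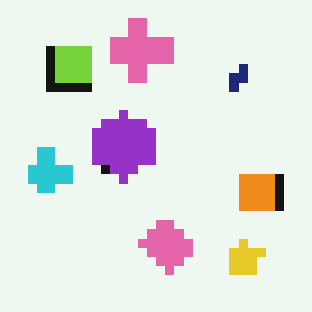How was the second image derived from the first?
This is the original image heavily pixelated into large blocks.

Shapes are reduced to large square blocks; fine edges and outlines are lost — a downscale-then-upscale (mosaic) effect.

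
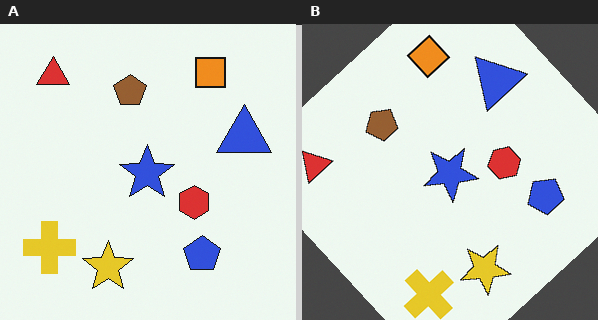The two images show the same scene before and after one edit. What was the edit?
It was rotated counter-clockwise by a large amount — several tens of degrees.

Every shape is tilted by the same angle and the image corners show triangular fill wedges — a whole-image rotation by a non-right angle.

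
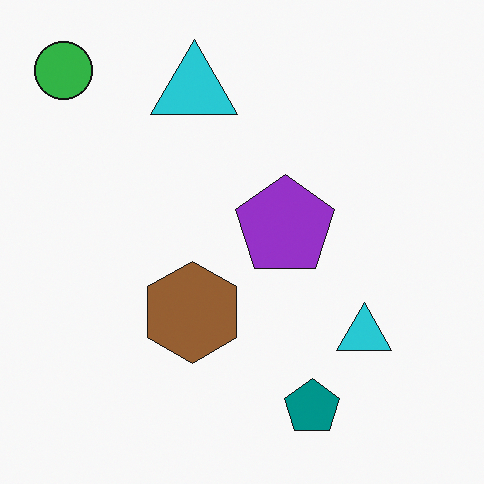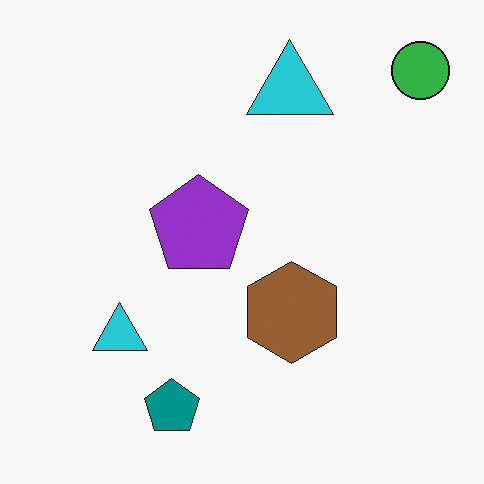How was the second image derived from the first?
Flipped horizontally (left ↔ right).

The green circle is in the top-left of the first image and the top-right of the second — shapes on opposite sides of the vertical midline have swapped in a mirror flip.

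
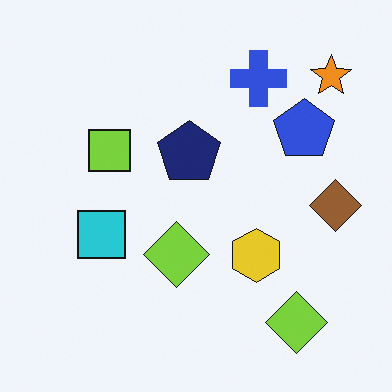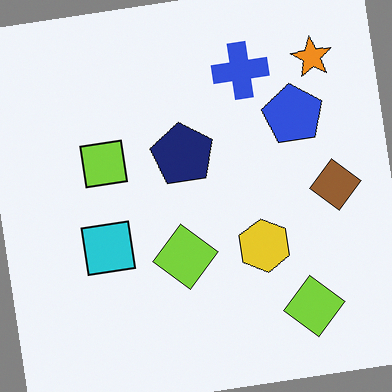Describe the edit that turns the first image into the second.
It was rotated counter-clockwise by a few degrees.

Every shape is tilted by the same angle and the image corners show triangular fill wedges — a whole-image rotation by a non-right angle.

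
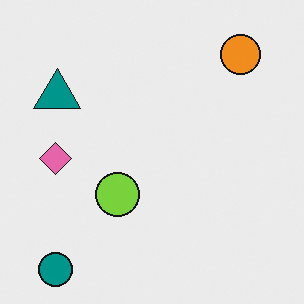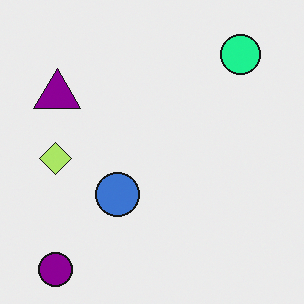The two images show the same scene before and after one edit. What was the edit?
It was hue-shifted through roughly a third of the color wheel.

Every shape's color has rotated by the same amount around the hue wheel — a uniform hue shift.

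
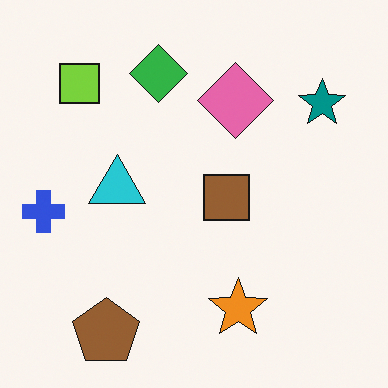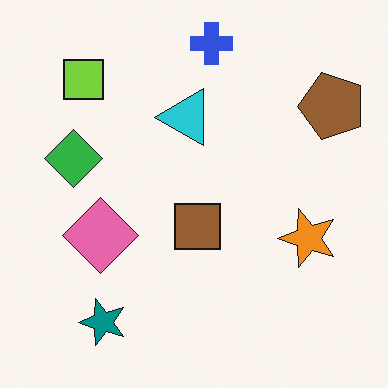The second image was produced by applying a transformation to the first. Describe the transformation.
The transformation is: transposed (reflected across the top-left ↔ bottom-right diagonal).

Shapes have swapped their row and column positions — what was in the top-right is now in the bottom-left — a diagonal reflection.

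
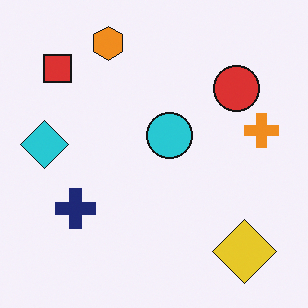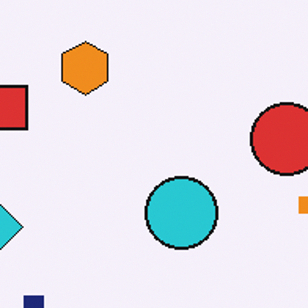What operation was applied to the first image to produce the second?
The transformation is: cropped to a modestly smaller region and rescaled.

The visible shapes are larger and the field of view is narrower; shapes near the original edges may be partly or wholly outside the frame — a crop-and-rescale.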